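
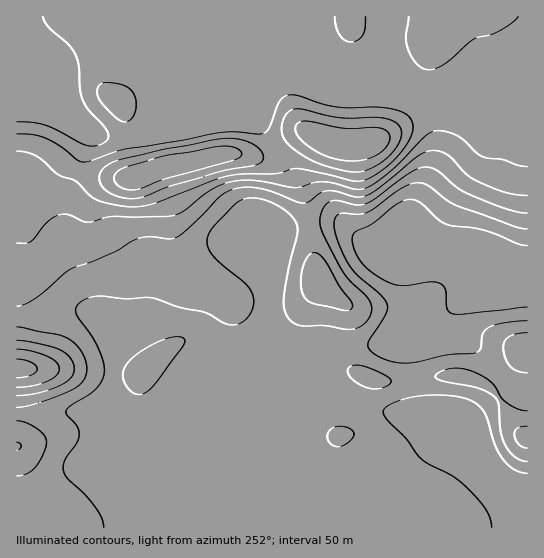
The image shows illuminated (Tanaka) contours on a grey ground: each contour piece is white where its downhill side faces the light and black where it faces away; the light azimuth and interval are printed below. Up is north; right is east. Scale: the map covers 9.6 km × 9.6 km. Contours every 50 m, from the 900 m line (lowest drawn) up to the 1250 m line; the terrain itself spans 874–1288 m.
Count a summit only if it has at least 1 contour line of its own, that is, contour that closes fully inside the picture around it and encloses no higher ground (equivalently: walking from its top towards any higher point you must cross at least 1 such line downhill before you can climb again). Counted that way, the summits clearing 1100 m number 3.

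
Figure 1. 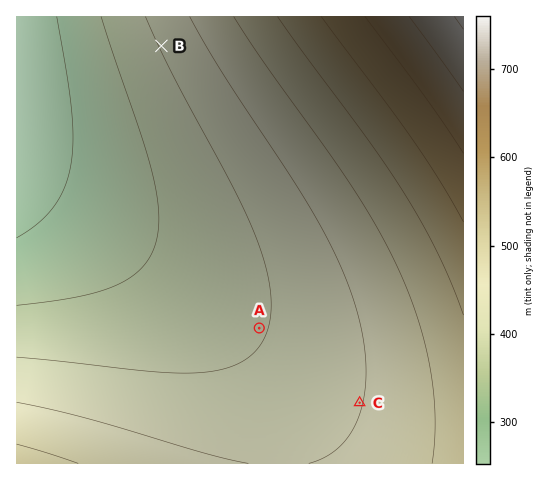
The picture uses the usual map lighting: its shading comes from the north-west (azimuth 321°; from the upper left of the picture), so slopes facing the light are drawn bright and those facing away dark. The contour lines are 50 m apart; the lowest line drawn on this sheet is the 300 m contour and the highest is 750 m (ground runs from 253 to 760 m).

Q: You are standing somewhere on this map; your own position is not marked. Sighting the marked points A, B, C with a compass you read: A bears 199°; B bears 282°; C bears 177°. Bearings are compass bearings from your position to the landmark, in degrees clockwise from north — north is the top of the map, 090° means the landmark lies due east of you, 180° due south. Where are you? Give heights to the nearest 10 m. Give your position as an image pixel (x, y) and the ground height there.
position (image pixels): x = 343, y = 84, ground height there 570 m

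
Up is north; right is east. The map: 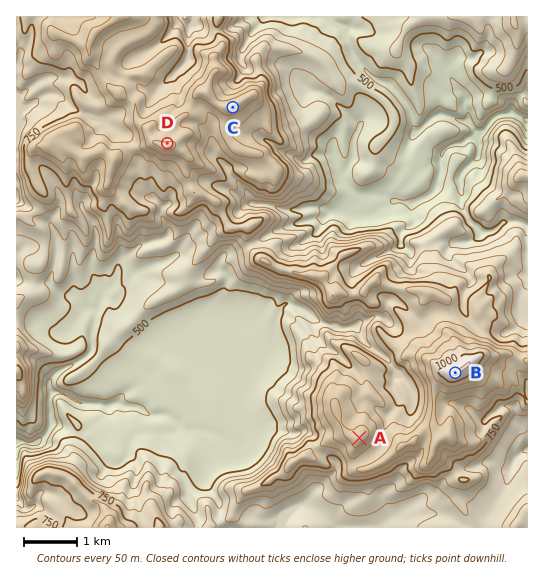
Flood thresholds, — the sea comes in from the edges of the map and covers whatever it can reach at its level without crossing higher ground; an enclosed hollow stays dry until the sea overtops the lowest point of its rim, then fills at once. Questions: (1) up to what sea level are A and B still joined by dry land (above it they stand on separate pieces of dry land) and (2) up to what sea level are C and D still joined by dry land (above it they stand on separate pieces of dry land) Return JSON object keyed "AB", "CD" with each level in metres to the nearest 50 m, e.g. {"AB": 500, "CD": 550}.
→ {"AB": 850, "CD": 900}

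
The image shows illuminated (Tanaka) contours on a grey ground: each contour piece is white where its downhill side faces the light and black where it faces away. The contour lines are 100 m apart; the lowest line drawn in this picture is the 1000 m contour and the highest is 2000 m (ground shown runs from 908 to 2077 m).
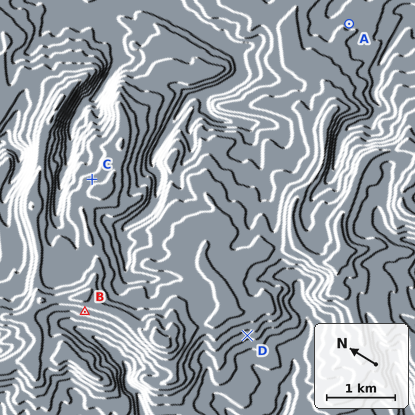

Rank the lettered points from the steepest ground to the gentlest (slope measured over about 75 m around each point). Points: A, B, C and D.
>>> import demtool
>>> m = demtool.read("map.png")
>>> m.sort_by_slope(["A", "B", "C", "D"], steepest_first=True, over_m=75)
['B', 'D', 'C', 'A']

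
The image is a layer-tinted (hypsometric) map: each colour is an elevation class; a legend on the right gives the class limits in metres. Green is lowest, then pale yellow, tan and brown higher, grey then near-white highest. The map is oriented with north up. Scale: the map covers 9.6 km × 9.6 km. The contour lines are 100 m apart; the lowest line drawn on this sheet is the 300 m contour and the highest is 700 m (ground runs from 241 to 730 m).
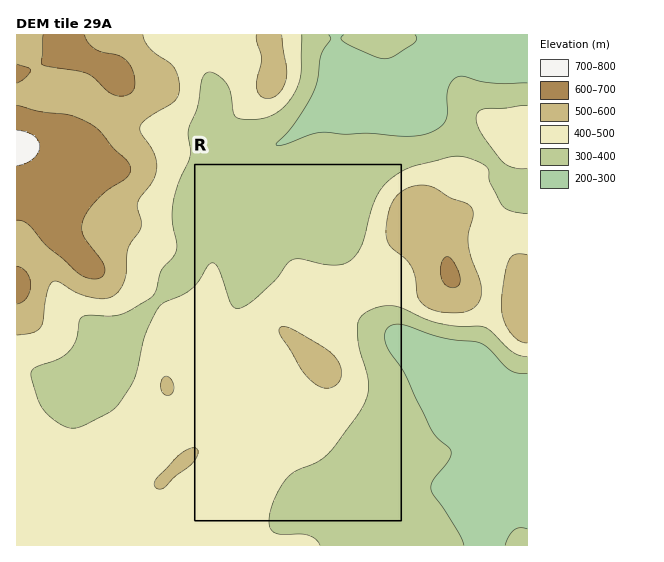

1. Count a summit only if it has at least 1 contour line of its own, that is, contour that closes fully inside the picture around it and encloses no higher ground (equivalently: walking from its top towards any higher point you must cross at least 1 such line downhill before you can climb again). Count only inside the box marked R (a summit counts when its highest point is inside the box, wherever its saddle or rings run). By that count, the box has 1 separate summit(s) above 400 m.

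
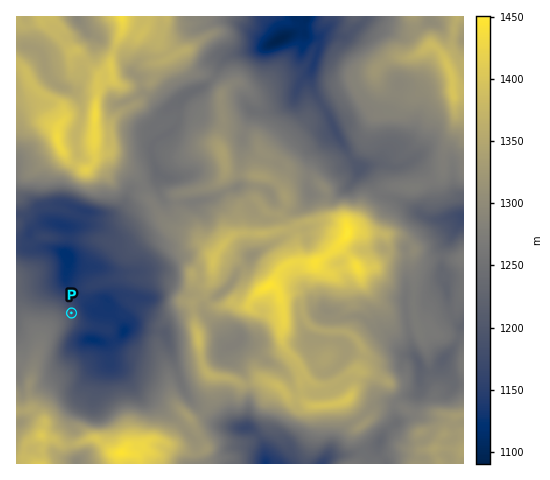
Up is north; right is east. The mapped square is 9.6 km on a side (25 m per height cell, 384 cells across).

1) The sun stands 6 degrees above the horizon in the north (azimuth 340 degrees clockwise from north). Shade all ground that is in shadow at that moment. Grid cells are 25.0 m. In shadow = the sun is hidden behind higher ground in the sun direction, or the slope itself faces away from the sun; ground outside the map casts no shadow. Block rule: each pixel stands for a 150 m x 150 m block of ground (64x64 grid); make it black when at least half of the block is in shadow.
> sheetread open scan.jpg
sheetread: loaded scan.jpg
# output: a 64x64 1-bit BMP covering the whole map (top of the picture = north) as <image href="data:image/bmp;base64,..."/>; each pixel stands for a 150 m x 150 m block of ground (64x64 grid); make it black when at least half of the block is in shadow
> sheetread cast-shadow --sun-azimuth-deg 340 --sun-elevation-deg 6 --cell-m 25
<image width="64" height="64" href="data:image/bmp;base64,Qk0+AgAAAAAAAD4AAAAoAAAAQAAAAEAAAAABAAEAAAAAAAACAAATCwAAEwsAAAIAAAAAAAAA////AAAAAAAB4Z/4P//gAAfwAxg///AADPAAAD//+AAQAAAA///4AAAAAAP///gAAAAAD///+ACAAAAP///eAAAAAA//f8IAAAAAB94D5gAAAAAPwADuAAAAAB/AAH4AAAAAHwAAMAAAAAAAAAAgAAAAAAAAAAAAAAAAAAAAAAAGAAAQAAAADAeAADABAAAOB8AAEfOAAAYD4AAD8z4AAAGAAAfxABgAAAAAB/GHOAAAAAAHwZ/4AAAAAAAxv/wAAAAAADn//gAAGAAMGP/+AAAAAA4A//4AAAAADgD4fgAAAwAPAGA+AAAPAAUABAYAAB8ABEAGAkAGHwAH8APSAA4/AAP4Af8AAf+AAPwAtgAf/4AAAAAAAD//gAAAAAAA//+AAAAAAB///4AAAAAA7///gEAAAADj//+AeAAAAGX//4AHEAAAB3//gANwAAAAB/8AAAAAAAAHHwAAAAAAAAMPAAAAAEAAAAIAAAAAAADACAAAAAAAAMAAQAAAAAAAAYHgAAAAHwEBg/AAAAAeAwAJ8AAAAAABAA38AAAAAAEAD78AAAAAAQAPn8AAAAAAAAef4AAAAAAAAA/wAAAAAAAAD+AAAAHgAACf8AAAA+AAAcP8AAAB4AAB4P8AAAAgAAPgP5AAAABAAaAfOAAAAHABgAR+AAABAAACAMAAAAEAAAIBgAAAAA=="/>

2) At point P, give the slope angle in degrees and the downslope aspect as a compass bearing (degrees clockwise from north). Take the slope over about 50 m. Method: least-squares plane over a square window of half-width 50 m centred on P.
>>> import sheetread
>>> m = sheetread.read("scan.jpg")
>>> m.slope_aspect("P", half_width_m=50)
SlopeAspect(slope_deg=12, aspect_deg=57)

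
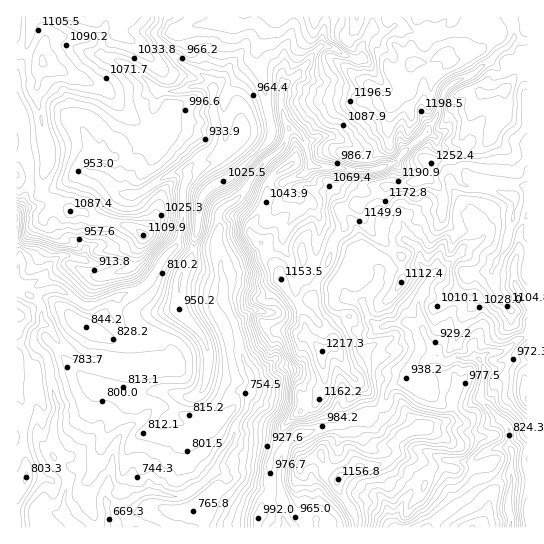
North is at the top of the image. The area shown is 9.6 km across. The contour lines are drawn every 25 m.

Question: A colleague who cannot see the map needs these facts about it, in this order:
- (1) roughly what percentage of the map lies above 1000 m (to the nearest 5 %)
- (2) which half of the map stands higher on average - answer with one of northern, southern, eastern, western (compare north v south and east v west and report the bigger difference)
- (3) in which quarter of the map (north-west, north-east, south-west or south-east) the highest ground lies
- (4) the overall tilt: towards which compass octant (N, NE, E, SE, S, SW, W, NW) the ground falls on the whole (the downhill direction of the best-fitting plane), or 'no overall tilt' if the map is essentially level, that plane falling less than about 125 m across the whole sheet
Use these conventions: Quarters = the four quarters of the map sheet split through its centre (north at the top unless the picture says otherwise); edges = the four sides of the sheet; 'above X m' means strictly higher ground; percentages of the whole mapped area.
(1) Ground above 1000 m makes up about 50 % of the sheet.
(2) The eastern half stands higher on average than the western half.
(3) The highest ground is in the north-east quarter.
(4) On the whole the ground falls towards the south-west.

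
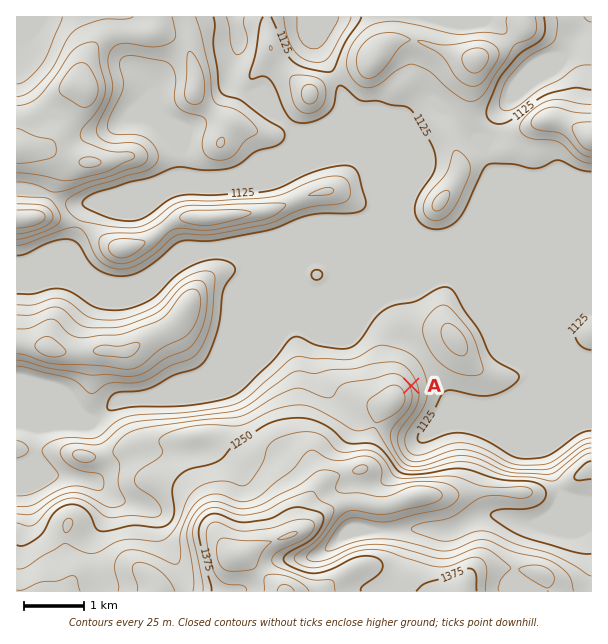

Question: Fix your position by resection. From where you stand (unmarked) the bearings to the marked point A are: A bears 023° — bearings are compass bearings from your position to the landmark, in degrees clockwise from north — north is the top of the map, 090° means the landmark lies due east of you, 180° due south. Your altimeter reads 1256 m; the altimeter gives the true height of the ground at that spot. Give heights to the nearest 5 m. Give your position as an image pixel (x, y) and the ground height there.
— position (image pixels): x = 383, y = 453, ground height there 1255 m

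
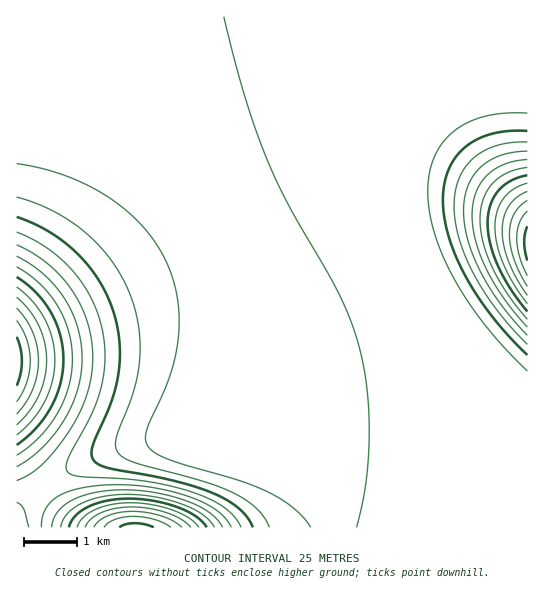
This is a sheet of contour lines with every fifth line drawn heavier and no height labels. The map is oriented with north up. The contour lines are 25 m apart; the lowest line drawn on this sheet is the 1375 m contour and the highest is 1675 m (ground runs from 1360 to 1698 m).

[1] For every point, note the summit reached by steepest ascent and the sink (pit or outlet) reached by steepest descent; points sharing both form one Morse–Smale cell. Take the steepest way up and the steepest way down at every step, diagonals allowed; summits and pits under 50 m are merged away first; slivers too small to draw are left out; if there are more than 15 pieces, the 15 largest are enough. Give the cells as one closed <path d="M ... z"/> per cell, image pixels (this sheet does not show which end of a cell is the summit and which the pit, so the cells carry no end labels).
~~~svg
<path d="M527 16l-511 1 0 62 35 14 30 15 38 25 28 24 21 22 31 43 24 51 14 60 0 58-5 27-9 20 36 7 23 11 13 9 16 16 9 13 8 19 2 15 198-1z"/><path d="M17 80l0 431 10-12 24-19 23-13 36-16 32-10 24-4 56 2 5-6 5-15 7-39-2-46-9-44-15-39-26-47-32-38-41-36-33-21-30-15z"/><path d="M211 437l-56 2-29 6-36 14-39 21-24 19-11 12 0 16 313 0-1-14-8-19-9-13-16-16-13-9-23-11-14-4z"/>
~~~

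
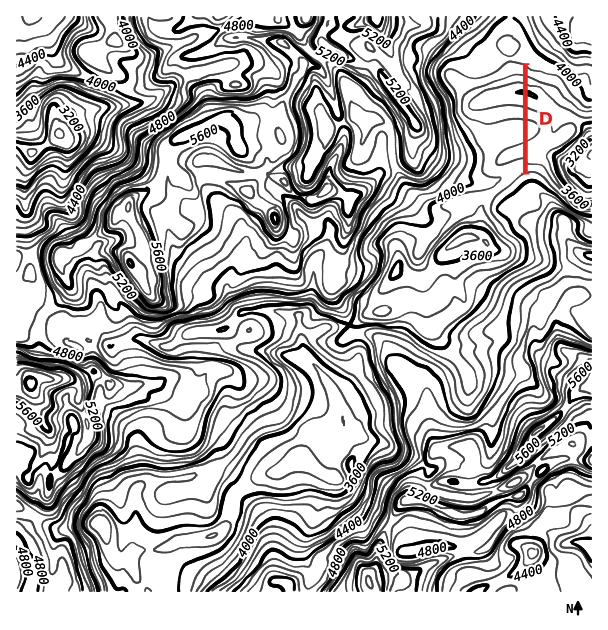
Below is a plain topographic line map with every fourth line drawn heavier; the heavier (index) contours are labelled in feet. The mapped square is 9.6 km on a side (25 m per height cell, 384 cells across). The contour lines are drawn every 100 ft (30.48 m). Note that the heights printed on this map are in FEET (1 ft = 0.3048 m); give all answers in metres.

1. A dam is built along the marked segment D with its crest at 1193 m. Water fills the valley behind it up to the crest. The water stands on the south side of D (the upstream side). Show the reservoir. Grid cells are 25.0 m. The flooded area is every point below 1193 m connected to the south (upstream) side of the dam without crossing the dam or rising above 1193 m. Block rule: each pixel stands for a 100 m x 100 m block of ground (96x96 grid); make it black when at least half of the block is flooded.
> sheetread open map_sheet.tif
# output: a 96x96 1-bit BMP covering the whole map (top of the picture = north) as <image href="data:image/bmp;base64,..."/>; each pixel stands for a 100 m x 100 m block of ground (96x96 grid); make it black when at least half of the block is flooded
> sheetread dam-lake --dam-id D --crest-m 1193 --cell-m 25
<image width="96" height="96" href="data:image/bmp;base64,Qk2+BAAAAAAAAD4AAAAoAAAAYAAAAGAAAAABAAEAAAAAAIAEAAATCwAAEwsAAAIAAAAAAAAA////AAAAAAAAAAAAAAAAAAAAAAAAAAAAAAAAAAAAAAAAAAAAAAAAAAAAAAAAAAAAAAAAAAAAAAAAAAAAAAAAAAAAAAAAAAAAAAAAAAAAAAAAAAAAAAAAAAAAAAAAAAAAAAAAAAAAAAAAAAAAAAAAAAAAAAAAAAAAAAAAAAAAAAAAAAAAAAAAAAAAAAAAAAAAAAAAAAAAAAAAAAAAAAAAAAAAAAAAAAAAAAAAAAAAAAAAAAAAAAAAAAAAAAAAAAAAAAAAAAAAAAAAAAAAAAAAAAAAAAAAAAAAAAAAAAAAAAAAAAAAAAAAAAAAAAAAAAAAAAAAAAAAAAAAAAAAAAAAAAAAAAAAAAAAAAAAAAAAAAAAAAAAAAAAAAAAAAAAAAAAAAAAAAAAAAAAAAAAAAAAAAAAAAAAAAAAAAAAAAAAAAAAAAAAAAAAAAAAAAAAAAAAAAAAAAAAAAAAAAAAAAAAAAAAAAAAAAAAAAAAAAAAAAAAAAAAAAAAAAAAAAAAAAAAAAAAAAAAAAAAAAAAAAAAAAAAAAAAAAAAAAAAAAAAAAAAAAAAAAAAAAAAAAAAAAAAAAAAAAAAAAAAAAAAAAAAAAAAAAAAAAAAAAAAAAAAAAAAAAAAAAAAAAAAAAAAAAAAAAAAAAAAAAAAAAAAAAAAAAAAAAAAAAAAAAAAAAAAAAAAAAAAAAAAAA4AAAAAAAAAAAAAAB8AAAAAAAAAAAAAAD8AAAAAAAAAAAAAf//AAAAAAAAAAAAAf//gAAAAAAAAAAAAf//wAAAAAAAAAAAAf//wAAAAAAAAAAAAP//4AAAAAAAAAAAAH//4AAAAAAAAAAAAD//8AAAAAAAAAAAAD//+AAAAAAAAAAAAB///gAAAAAAAAAAAB///4AAAAAAAAAAAB///8AAAAAAAAAAAB8//8AAAAAAAAAAAB8f/8AAAAAAAAAAAB+f/8AAAAAAAAAAAA8P/wAAAAAAAAAAAAIH/wAAAAAAAAAAAAAD/gAAAAAAAAAAAAAD/AAAAAAAAAAAAAAH+AAAAAAAAAAAAAAH+AAAAAAAAAAAAAAD/AAAAAAAAAAAAAAA/gAAAAAAAAAAAAAABwAAAAAAAAAAAAAAA4AAAAAAAAAAAAAAD8AAAAAAAAAAAAAAH+AAAAAAAAAAAAAAD+AAAAAAAAAAAAAAD+AAAAAAAAAAAAAAH+AAAAAAAAAAAAAAH+AAAAAAAAAAAAAAP+AAAAAAAAAAAAAAP+AAAAAAAAAAAAAAf+AAAAAAAAAAAAAA/+AAAAAAAAAAAAAA/+AAAAAAAAAAAAAB/+AAAAAAAAAAAAAB/+AAAAAAAAAAAAAB/+AAAAAAAAAAAAAB/+AAAAAAAAAAAAAD/+AAAAAAAAAAAAAH/+AAAAAAAAAAAAAHh+AAAAAAAAAAAAACA+AAAAAAAAAAAAAAAcAAAAAAAAAAAAAAAcAAAAAAAAAAAAAAA8AAAAAAAAAAAAAAA8AAAAAAAAAAAAAAA4AAAAAAAAAAAAAAAAAAAAAAAAAAAAAAAAAAAAAAAAAAAAAAAAAA="/>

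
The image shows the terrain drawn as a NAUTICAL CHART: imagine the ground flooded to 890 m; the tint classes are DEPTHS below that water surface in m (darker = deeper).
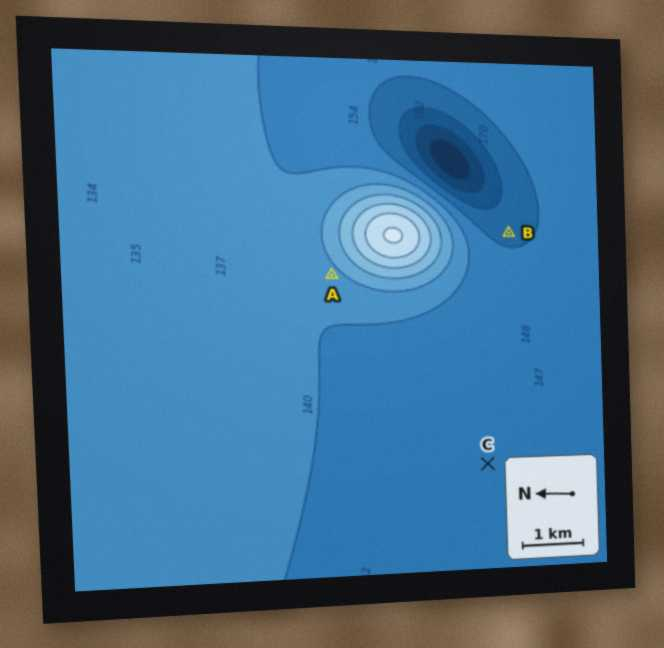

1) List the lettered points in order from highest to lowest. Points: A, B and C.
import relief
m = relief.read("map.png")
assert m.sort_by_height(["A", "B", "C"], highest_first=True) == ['A', 'C', 'B']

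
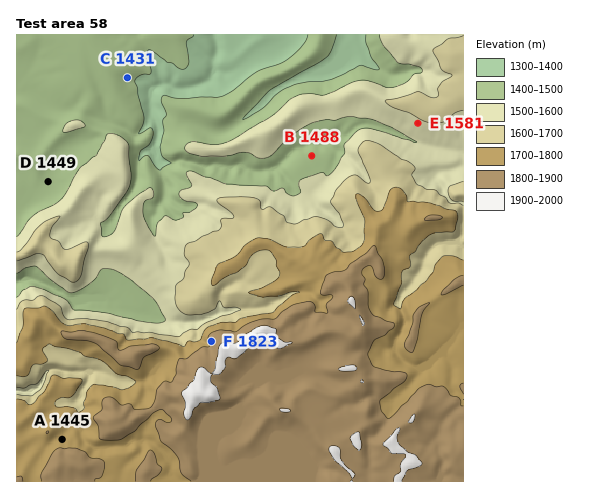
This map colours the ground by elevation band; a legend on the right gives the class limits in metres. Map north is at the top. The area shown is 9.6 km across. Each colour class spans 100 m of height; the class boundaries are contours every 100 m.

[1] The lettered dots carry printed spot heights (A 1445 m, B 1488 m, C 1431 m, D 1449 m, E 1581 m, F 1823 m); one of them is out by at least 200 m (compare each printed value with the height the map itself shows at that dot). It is A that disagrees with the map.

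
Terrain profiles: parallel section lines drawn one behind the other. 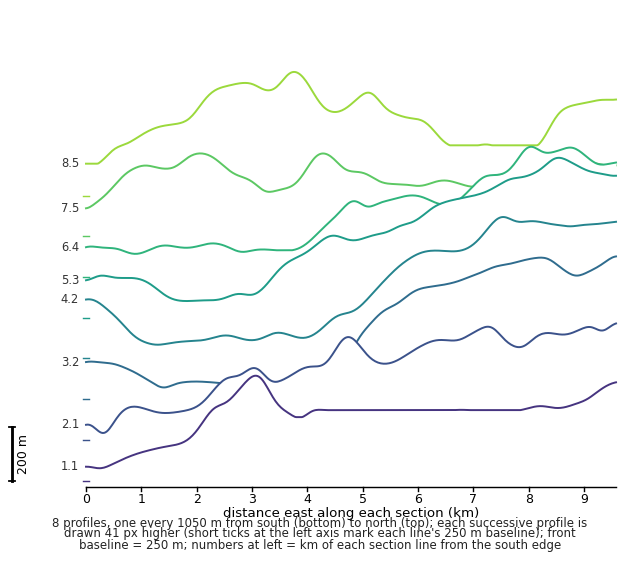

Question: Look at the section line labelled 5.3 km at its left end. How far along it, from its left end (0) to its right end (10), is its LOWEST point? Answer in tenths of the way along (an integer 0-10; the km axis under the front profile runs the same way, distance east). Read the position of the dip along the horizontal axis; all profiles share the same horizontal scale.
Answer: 2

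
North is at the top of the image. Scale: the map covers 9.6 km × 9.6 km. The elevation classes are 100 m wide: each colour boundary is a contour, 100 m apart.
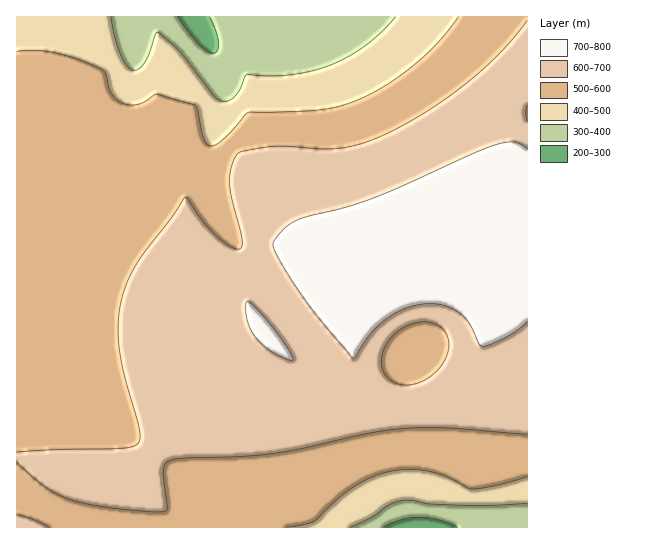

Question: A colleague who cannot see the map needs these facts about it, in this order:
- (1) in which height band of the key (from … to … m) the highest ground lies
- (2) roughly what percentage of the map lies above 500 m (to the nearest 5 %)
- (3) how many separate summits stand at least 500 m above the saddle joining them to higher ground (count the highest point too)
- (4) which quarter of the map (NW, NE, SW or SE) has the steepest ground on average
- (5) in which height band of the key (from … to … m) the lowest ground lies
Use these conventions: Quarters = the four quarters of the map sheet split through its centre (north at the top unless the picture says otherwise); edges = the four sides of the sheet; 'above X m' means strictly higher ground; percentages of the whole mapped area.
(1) The highest ground lies in the 700–800 m band.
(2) Ground above 500 m makes up about 85 % of the sheet.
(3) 1 summit rises at least 500 m above its surroundings.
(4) The south-east quarter is the steepest part of the map.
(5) The lowest point is somewhere between 200 and 300 m.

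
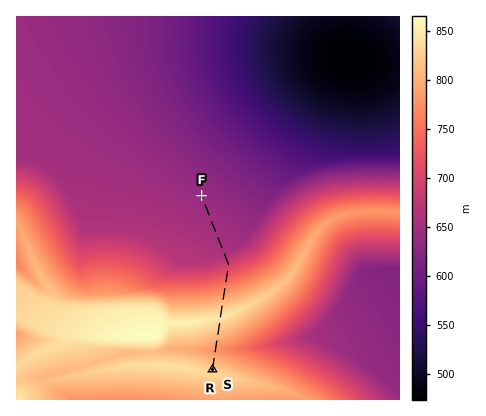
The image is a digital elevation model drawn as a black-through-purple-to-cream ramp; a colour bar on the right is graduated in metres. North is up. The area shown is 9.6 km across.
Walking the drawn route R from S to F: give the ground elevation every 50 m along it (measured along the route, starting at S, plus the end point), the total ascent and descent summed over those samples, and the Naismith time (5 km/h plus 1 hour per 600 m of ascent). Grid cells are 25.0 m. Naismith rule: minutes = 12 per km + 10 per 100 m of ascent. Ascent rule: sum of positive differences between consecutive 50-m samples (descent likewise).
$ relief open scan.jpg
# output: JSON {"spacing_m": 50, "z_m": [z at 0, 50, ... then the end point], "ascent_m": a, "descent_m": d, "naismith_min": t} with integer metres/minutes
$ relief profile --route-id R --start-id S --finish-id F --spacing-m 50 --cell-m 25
{"spacing_m": 50, "z_m": [827, 822, 817, 811, 806, 801, 795, 790, 785, 780, 778, 781, 785, 789, 793, 798, 802, 806, 811, 815, 819, 824, 828, 832, 836, 841, 844, 845, 841, 835, 829, 823, 817, 811, 805, 799, 793, 787, 781, 775, 769, 763, 757, 751, 746, 740, 734, 728, 722, 717, 711, 705, 700, 694, 688, 681, 675, 669, 663, 659, 658, 657, 657, 656, 655, 655, 654, 654, 653, 652, 652, 651, 651, 650, 650, 649, 648, 648, 647, 647, 646, 646, 645, 644, 644, 643, 643, 642, 641, 641, 640, 640], "ascent_m": 67, "descent_m": 254, "naismith_min": 61}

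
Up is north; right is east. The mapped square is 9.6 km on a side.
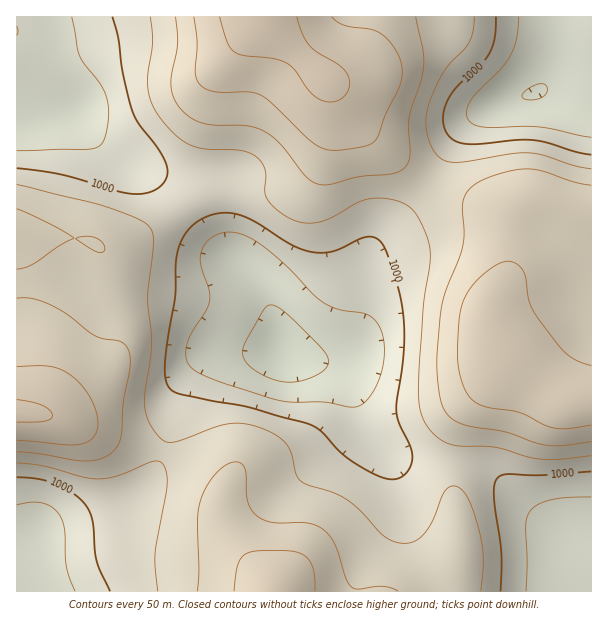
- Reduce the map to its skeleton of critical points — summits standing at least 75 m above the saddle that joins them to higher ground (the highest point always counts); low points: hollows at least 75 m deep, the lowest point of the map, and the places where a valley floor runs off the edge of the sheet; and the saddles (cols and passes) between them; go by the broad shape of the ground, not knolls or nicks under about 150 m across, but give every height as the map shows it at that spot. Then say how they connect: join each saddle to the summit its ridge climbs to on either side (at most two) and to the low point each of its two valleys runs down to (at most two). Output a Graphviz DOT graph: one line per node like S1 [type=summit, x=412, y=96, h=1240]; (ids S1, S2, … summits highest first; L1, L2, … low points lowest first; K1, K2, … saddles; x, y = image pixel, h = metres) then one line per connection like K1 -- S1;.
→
graph terrain {
  S1 [type=summit, x=261, y=18, h=1226];
  S2 [type=summit, x=18, y=411, h=1207];
  S3 [type=summit, x=273, y=591, h=1197];
  S4 [type=summit, x=504, y=350, h=1186];
  L1 [type=low, x=281, y=351, h=873];
  L2 [type=low, x=534, y=93, h=898];
  L3 [type=low, x=30, y=116, h=914];
  L4 [type=low, x=20, y=590, h=927];
  L5 [type=low, x=581, y=537, h=929];
  K1 [type=saddle, x=303, y=57, h=1205];
  K2 [type=saddle, x=431, y=182, h=1073];
  K3 [type=saddle, x=164, y=452, h=1052];
  K4 [type=saddle, x=453, y=462, h=1037];
  K5 [type=saddle, x=186, y=203, h=1023];
  K1 -- S1;
  K1 -- L2;
  K1 -- L3;
  K2 -- S1;
  K2 -- S4;
  K2 -- L1;
  K2 -- L2;
  K3 -- S2;
  K3 -- S3;
  K3 -- L1;
  K3 -- L4;
  K4 -- S3;
  K4 -- S4;
  K4 -- L1;
  K4 -- L5;
  K5 -- S1;
  K5 -- S2;
  K5 -- L1;
  K5 -- L3;
}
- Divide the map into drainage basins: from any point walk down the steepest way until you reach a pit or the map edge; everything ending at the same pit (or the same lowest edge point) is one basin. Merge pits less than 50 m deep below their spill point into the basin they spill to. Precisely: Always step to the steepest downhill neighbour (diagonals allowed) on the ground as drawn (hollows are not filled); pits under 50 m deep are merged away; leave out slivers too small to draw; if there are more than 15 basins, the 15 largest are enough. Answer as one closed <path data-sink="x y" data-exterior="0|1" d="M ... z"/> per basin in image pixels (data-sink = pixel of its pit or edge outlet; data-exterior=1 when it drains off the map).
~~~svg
<path data-sink="281 351" data-exterior="0" d="M329 82l1 28-6 37-11 20-13 13-10 6-11 2-63-1-9 3-22 14-39 28-36 16-8 0-9-6-16-4-32-2-24-6-5 1 0 180 38 5 72 26 41 10 45 26 11 13 0 22 11 27 38 52 177 0 8-28 0-52-5-23 0-31 4-18 12-30 26-35 10-15 1-9 61 46 26 1 0-183-20-3-32-10-12 0-15 9-6 0-37-11-41-18-48-36-20-20-17-25z"/><path data-sink="30 117" data-exterior="0" d="M261 16l-244 0-1 214 29 6 32 2 16 4 9 6 8 0 36-16 39-28 22-14 9-3 63 1 21-8 13-13 12-24 5-33 0-24-4-6-47-43z"/><path data-sink="534 93" data-exterior="0" d="M591 16l-223 0-4 26-8 17-15 15-13 7 16 20 17 25 29 28 39 28 41 18 37 11 6 0 15-9 12 0 32 10 19 2z"/><path data-sink="17 591" data-exterior="1" d="M30 412l-14 1 1 179 254-1-37-51-11-27 0-22-11-13-45-26-41-10-72-26z"/><path data-sink="582 537" data-exterior="0" d="M506 350l-2 10-10 15-26 35-12 30-4 18 0 31 5 23 0 52-7 27 141 1 1-193-26-2-51-37z"/>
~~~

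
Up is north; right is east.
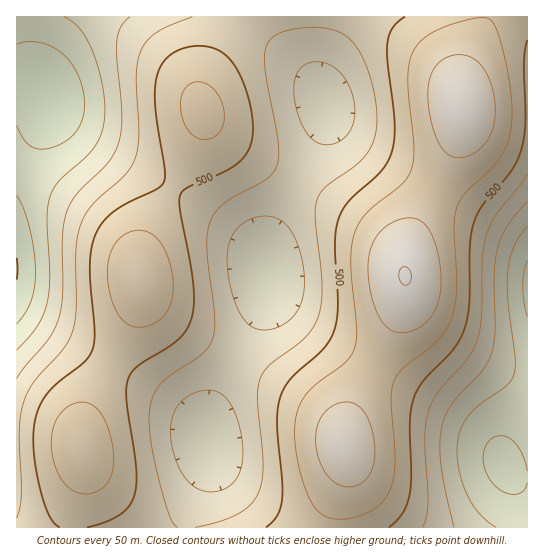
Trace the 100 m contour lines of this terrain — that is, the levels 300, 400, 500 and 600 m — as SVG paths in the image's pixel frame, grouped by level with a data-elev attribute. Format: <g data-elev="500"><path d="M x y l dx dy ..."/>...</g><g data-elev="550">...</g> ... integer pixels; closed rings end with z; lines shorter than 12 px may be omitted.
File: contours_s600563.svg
<g data-elev="300"><path d="M527 483l-4 8-8 3-10-2-10-6-7-9-4-12 0-12 3-10 6-5 5-2 7 0 6 3 11 14 5 18"/><path d="M527 317l-3-16-1-15 1-13 3-12"/><path d="M17 195l7 14 6 21 4 23 2 20-2 14-3 14-6 12-8 11"/><path d="M17 44l10-2 14 1 12 4 10 7 9 11 7 12 4 14 2 14-3 14-6 12-10 10-13 6-12 2-10-2-8-8-6-14"/></g><g data-elev="400"><path d="M454 527l-13-61-1-21 2-19 4-12 6-11 29-30 9-16 5-23-1-59 3-25 9-23 21-26"/><path d="M206 491l-13-5-12-15-8-20-2-21 2-16 8-12 13-9 15-3 6 1 7 3 10 13 8 23 3 24-3 17-7 12-12 7z"/><path d="M263 330l-6-1-7-4-5-5-6-9-9-26-3-27 3-17 8-13 12-9 16-3 8 1 7 3 6 6 6 8 8 23 3 26-3 19-8 15-14 10z"/><path d="M325 145l-11-4-8-9-7-15-4-18-1-14 3-11 6-8 10-4 13 1 13 9 10 14 5 17 0 16-5 14-11 9z"/><path d="M130 17l-9 10-4 15 0 17 5 55-1 16-3 13-9 19-30 29-10 16-4 11-2 13 0 62-4 25-10 20-24 29-8 12"/></g><g data-elev="500"><path d="M87 527l19-5 15-8 9-9 5-11 1-12 0-16-10-69 1-12 3-10 9-10 28-17 11-9 8-9 6-12 2-15-1-17-13-76-1-9 2-7 7-7 33-14 14-8 11-11 5-12 2-13-1-15-4-17-6-18-7-12-6-9-9-7-10-4-15-1-16 4-12 7-8 12-3 14-1 18 2 22 8 44-1 14-2 4-5 4-28 13-14 8-10 9-7 10-5 14-3 19 0 21 5 47-2 19-3 6-6 7-25 19-10 10-7 11-5 12-3 13-1 15 5 36 10 35 5 9 7 5"/><path d="M389 527l13-13 7-19 2-21-1-53 4-24 11-18 30-32 6-10 5-12 3-24 1-59 5-21 9-18 28-33 10-21 3-24-1-62 3-23"/><path d="M405 17l-7 5-6 7-5 16 1 18 7 59-1 16-2 12-3 10-6 9-34 32-7 9-4 9-3 23 3 59-2 24-4 10-6 11-35 32-6 8-4 10-3 13-1 14 5 58 0 18-5 16-11 12"/></g><g data-elev="600"><path d="M342 486l12 0 11-5 7-11 3-15-2-20-6-18-9-11-11-4-12 2-9 7-7 11-3 13 1 18 6 16 8 11z"/><path d="M399 333l15-3 13-9 9-12 4-18 0-25-6-26-9-16-6-4-6-2-8 0-8 2-15 10-9 13-5 16 1 26 7 26 10 15 7 5z"/><path d="M452 157l7 1 7-1 15-9 10-14 4-17-1-22-7-21-11-13-6-4-8-2-13 2-11 6-7 11-3 13 1 22 5 24 8 16z"/></g>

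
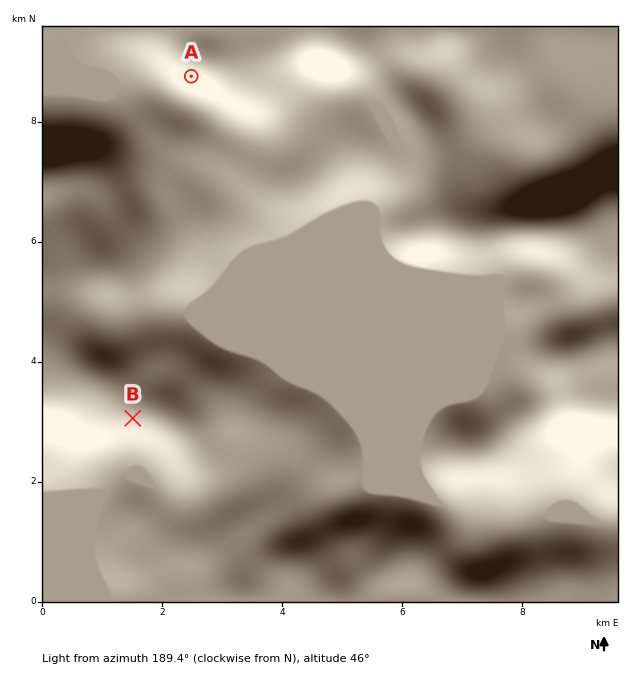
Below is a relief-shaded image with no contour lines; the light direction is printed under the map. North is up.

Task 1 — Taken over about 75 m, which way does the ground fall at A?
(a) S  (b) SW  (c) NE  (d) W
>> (b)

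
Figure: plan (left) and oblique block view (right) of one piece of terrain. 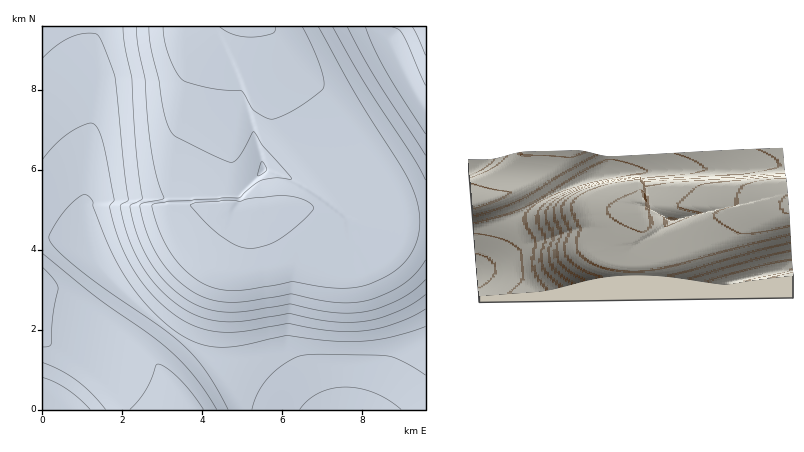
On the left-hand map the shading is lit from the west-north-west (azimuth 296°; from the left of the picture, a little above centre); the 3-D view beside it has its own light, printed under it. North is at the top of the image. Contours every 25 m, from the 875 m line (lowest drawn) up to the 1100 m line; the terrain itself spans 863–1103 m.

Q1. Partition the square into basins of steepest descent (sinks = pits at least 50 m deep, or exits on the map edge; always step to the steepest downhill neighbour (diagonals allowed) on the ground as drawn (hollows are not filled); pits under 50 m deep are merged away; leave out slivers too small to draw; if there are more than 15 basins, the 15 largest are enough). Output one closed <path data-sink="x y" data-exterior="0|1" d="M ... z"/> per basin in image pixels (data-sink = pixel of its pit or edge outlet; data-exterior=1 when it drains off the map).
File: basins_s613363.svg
<path data-sink="348 410" data-exterior="1" d="M258 26l-216 0 0 314 44 28 48 42 292 0 0-188-56-5-8 2-8 6-6 0-23-11 7-1 7-9-46-64-11-22-16-48z"/><path data-sink="426 110" data-exterior="1" d="M426 26l-168 0 8 44 16 48 11 22 46 64-7 9-7 1 19 10 10 1 6-5 10-3 36 5 20 0z"/><path data-sink="70 410" data-exterior="1" d="M44 340l-2 70 91 0-47-42z"/>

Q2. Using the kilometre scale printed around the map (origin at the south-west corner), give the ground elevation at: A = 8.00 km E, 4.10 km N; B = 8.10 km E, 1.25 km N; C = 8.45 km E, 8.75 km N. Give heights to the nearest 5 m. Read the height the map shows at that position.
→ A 1065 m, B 895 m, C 975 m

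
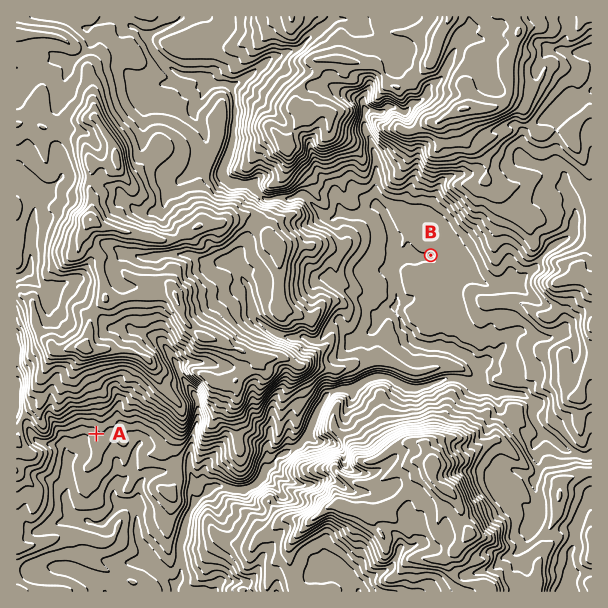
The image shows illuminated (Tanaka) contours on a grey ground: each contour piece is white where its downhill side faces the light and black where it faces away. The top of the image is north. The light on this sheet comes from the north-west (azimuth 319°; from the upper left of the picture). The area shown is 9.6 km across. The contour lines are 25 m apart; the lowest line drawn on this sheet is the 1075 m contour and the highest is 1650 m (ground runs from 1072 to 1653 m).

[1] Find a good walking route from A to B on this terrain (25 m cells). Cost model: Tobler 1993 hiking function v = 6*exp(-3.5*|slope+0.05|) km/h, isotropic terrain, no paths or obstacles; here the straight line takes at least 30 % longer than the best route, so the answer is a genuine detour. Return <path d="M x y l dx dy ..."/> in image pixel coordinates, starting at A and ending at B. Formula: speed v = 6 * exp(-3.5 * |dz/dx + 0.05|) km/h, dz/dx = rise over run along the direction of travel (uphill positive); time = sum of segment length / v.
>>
<path d="M96 434l8 0 6-3 9 0 6-3 1 0 3 1 11 0 33 17 7 0 3-2 5-4 3-6 1-2 3 2 5 9 3 1 1 0 18-9 2-1 3-2 9 0 12-6 4-9 3-1 2 0 3-2 1-1 8-15 4-5 6-3 6 3 3 0 24-12 6-6 12-6 3-3 6-3 24-24 3-6 8-7 4-9 18-18 9-18 26-26"/>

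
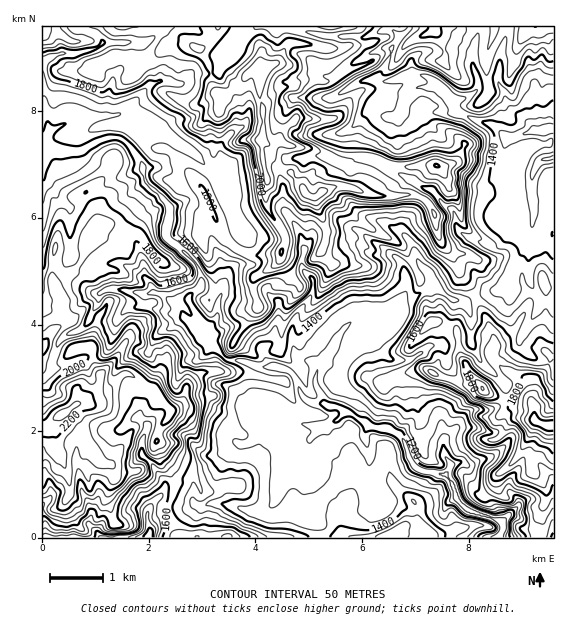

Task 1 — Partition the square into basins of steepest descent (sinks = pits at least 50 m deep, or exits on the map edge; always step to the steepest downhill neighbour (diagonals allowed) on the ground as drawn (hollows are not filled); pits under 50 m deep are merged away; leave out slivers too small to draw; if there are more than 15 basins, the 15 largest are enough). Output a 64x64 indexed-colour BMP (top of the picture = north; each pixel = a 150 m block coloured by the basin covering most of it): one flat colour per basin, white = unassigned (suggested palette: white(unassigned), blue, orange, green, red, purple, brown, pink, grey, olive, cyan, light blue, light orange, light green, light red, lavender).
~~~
<image width="64" height="64" href="data:image/bmp;base64,Qk12CAAAAAAAAHYAAAAoAAAAQAAAAEAAAAABAAQAAAAAAAAIAAATCwAAEwsAABAAAAAAAAAA////ALR3HwAOf/8ALKAsACgn1gC9Z5QAS1aMAMJ34wB/f38AIr28AM++FwDox64AeLv/AIrfmACWmP8A1bDFABERFEREREREQRERERERERERERERERERERERERERERFVEREUREREREQREREREREREREREREREREREREREREREVUREURERERERBERERERERERERERERERERERERERERERVREUREREREREERERERERERERERERERERERERERERERFVERREREREREQRERERERERERERERERERERERERERERERURFERERERERBERERERERERERERERERERERERERERERFREUREREREREEREREREREREREREREREREREREREREREVERREREREREQREREREREREREREREREREREREREREREVURFEREQRFERBEREREREREREREREREREREREREREREVVREUREERERRBERERERERERERERERERERERERERERERVVEUREQREREUERERERERERERERERERERERERERERERFVURREQRERERERERERERERERERERERERERERERERERERVRFEQREREREREREREREREREREREREREREREREREREREVFERBERERERERERERERERERERERERERERERERERERERUUREEREREREREREREREREREREREREREREREREREREREREREREREREREREREREREREREREREREREREREREREREREREREREREREREREREREREREREREREREREREREREREREREREREREREREREREREREREREREREREREREREREREREREREREREREREREREREREREREREREREREREREREREREREREREREREREREREREREREREREREREREREREREREREhERERERERERERERERERERERERERERERERERERERERIiERERERERERERERERERERERERERERERERERERERESIiIhERERERERERERERERERERERERERERERERERERESIiIiIRERERERERERERERERERERERERERERERERERERIiIiIhERERERERERERERERERERERERERERERERERERESIiIiERERERERERERERERERERERERERERERERERERESIiIiIRERERERERERERERERERERERERERERERERERERIiIiIhEREREREREREREREREREREREREREREREREREREiIiIiEREREREREREREREREREREREREREREREREREREiIiIiIREREREREREREREREREREREREREREREREREREiIiIiIhERERERERERERERERERERERERERERERERERESIiIiIiERERERERERERERERERERERERERERERERERERIiIiIiIRERERERERERERERERERERERERERERERERERIiIiIiIhERERERERERERERERERERERERERERERERERIiIiIiIiEREREREREREREREREREREREREREREREREREiIiIiIiIREREREREREREREREREREREREREREREREREiIiIiIiIhEREREREREREREREREREREREREREREREREiIiIiIiIiERERERERERERERERERERERERERERERERESIiIiIiIiIRERERERERERERERERERERERERERERERESIiIiIiIiIhERERERERERERERERERERERERERERERERIiIiIiIiIiEREREREREREREREREREREREREREREREREiIiIiIiIiIRERERERERERERERERERERERERERERERESIiIiIiIiIhERERERERERERERERERERERERERERERERIiIiIiIiIiERERERERERERERERERERERIiERERERERESMzMzMyIiIRERERERERERERERERERERIiIiIiEREREREzMzMzIiIhERERERERERERERERERERIiIiIiIREREREzMzMzMiIiERERERERERERERERERESIiIiIiIiERIhEiMzMzMyIiIRERERERERERERERERESIiIiIiIiIiIiIiIjMzMzIiIhERERERERERERERERERIiIiIiIiIiIiIiIiIzMzMyIiERERERERERERERERERESIiIiIiIiIiIiIiIjMzMzMzMREREREREREREREREREREiIiIiIiIiIiIiIjMzMzMzMxERERERERERERERERERERIiIiIiIiIiIiIiMzMzMzMzERERERERERERERERERERERERIiIiIiIiIiIjMzMzMzMRERERERERERERERERERERERERIiIiIiIiIiMzMzMzMxEREREREREREREREREREREREREiIiIiIiIiIiMzMzMzERERERERERERERERERERERERERIiIiIiIiIiIjMzMzMREREREREREREREREREREREREREREiIiIiIiIiMzMzMxERERERERERERERERERERERERERESIiIiIiIiIzMzMzEREREREREREREREREREREREREREREiIiIiIiIjMzMzMRERERERERERERERERERERERERERERIiIiIiIiMzMzMxERERERERERERERERERERERERERERESIiIiIiIzMzMzERERERERERERERERERERERERERERERIiIiIiIjMzMzMRERERERERERERERERERERERERERERERIiIiIiMzMzMxERERERERERERERERERERERERERERERERIiIiIjMzMz"/>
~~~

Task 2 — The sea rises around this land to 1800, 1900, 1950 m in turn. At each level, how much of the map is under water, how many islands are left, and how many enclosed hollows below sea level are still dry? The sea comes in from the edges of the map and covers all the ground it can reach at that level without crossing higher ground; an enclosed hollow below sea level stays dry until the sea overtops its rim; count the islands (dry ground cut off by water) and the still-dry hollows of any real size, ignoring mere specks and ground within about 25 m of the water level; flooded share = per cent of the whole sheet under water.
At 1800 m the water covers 70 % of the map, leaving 1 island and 0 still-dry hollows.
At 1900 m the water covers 81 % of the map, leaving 1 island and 0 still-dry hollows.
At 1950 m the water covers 86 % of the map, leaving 1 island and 0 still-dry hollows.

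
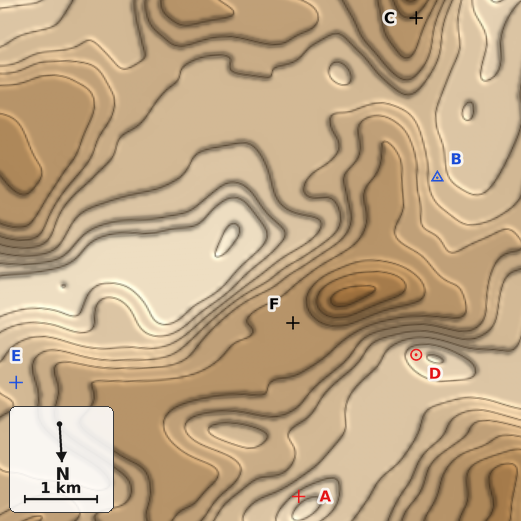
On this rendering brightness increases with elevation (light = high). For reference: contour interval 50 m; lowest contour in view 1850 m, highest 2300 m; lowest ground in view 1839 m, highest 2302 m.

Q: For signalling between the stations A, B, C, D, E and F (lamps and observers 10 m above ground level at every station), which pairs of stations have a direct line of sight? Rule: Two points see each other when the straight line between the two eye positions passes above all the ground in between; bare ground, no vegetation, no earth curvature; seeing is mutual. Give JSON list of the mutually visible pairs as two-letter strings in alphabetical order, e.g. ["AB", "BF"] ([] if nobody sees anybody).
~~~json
["AB", "AD", "AE", "AF", "BD", "BF", "DE", "DF"]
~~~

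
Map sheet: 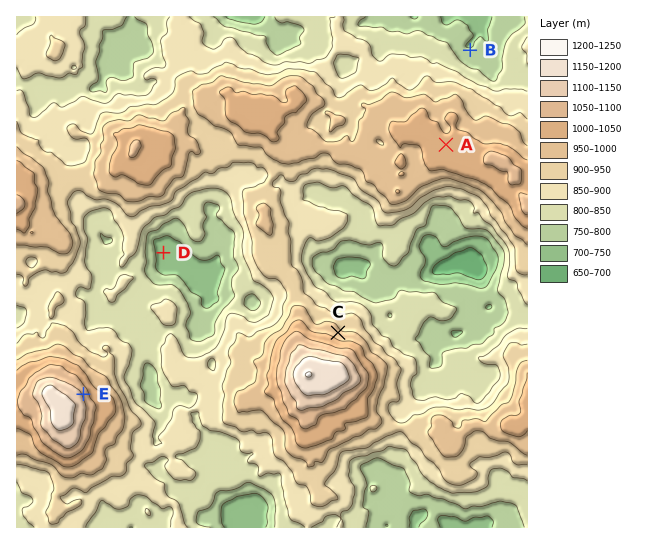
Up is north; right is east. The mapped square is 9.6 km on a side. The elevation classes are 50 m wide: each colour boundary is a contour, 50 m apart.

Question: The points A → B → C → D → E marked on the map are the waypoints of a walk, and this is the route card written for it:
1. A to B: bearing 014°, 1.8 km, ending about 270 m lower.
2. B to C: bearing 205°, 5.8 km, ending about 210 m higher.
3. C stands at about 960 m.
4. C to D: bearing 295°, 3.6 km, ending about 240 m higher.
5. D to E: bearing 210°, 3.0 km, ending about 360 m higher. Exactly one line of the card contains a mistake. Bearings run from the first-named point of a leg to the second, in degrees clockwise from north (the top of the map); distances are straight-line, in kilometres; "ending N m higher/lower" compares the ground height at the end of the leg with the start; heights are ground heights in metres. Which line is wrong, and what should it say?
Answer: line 4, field sense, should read lower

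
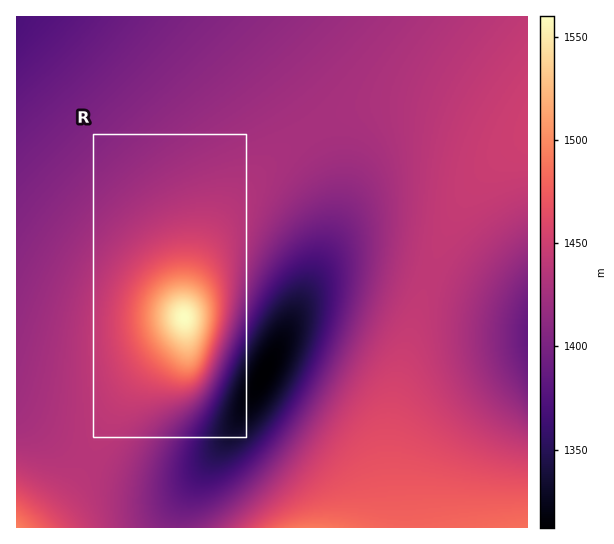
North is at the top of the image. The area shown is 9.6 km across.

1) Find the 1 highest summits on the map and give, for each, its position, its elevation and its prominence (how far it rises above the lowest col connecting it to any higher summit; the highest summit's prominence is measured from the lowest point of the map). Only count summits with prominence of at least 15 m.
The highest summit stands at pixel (185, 318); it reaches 1560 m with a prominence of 248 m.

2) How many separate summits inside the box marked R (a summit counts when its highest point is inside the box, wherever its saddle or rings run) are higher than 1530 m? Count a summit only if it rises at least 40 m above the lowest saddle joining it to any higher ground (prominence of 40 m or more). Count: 1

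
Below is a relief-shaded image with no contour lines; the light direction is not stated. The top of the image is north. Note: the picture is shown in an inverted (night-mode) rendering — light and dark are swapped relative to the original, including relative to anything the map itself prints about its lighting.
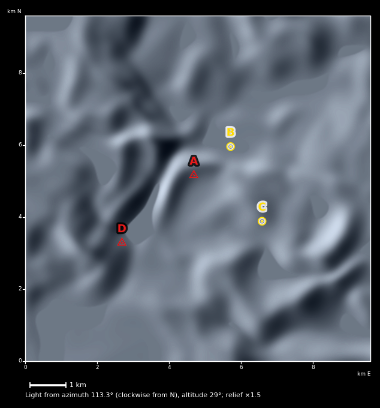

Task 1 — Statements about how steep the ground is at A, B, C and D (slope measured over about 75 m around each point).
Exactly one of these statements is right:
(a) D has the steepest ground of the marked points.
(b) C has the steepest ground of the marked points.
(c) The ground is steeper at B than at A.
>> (a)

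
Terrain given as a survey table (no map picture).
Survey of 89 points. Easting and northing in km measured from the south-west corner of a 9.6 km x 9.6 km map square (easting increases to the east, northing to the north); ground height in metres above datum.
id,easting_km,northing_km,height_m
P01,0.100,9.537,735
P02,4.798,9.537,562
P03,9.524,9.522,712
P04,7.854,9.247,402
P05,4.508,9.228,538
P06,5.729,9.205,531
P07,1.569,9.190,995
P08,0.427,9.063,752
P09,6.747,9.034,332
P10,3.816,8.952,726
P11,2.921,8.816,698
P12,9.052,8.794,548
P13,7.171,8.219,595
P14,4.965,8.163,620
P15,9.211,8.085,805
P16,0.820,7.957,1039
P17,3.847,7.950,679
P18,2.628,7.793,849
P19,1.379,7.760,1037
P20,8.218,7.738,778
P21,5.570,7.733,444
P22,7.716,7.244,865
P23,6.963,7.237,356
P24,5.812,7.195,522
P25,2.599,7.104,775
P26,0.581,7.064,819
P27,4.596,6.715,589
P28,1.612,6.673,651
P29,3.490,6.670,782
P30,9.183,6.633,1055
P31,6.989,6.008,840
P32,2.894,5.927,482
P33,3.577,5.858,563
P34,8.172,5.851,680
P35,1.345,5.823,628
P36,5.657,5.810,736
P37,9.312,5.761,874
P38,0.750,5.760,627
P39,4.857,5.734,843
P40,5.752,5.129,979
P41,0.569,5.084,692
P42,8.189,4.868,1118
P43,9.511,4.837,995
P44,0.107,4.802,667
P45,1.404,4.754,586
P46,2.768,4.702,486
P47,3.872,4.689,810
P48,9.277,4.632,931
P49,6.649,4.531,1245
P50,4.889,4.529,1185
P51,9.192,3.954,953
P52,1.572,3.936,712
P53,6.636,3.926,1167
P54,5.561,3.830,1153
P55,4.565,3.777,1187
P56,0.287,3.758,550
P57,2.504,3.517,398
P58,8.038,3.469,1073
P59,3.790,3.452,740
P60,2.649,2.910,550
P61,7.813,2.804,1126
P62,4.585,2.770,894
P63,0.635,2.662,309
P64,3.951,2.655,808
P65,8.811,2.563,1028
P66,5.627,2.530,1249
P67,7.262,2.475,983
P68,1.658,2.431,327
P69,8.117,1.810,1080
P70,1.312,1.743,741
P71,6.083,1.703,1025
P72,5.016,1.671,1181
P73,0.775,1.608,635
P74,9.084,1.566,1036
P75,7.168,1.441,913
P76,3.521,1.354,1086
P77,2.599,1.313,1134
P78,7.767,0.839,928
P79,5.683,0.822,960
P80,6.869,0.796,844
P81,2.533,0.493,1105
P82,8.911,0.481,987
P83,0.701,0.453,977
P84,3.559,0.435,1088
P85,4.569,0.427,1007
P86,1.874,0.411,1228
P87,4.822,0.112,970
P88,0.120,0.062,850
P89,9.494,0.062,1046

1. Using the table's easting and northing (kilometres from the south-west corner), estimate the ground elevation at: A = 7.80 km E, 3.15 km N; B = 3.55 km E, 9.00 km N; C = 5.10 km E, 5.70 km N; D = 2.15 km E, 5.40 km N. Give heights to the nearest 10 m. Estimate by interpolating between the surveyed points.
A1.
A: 1110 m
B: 680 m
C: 860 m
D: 510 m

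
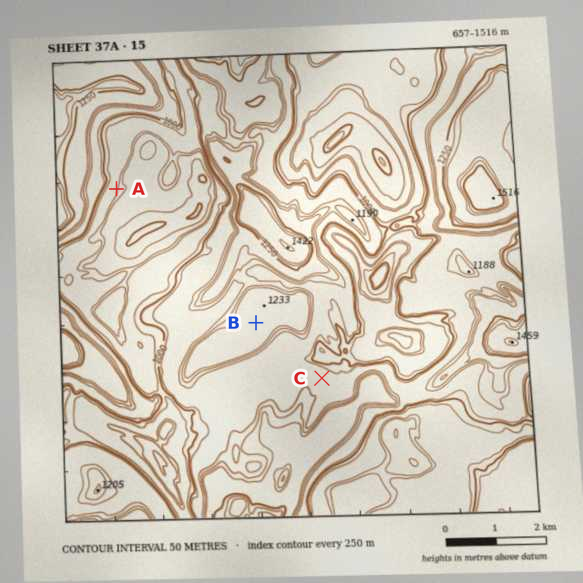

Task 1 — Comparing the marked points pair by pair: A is below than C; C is below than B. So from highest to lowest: B C A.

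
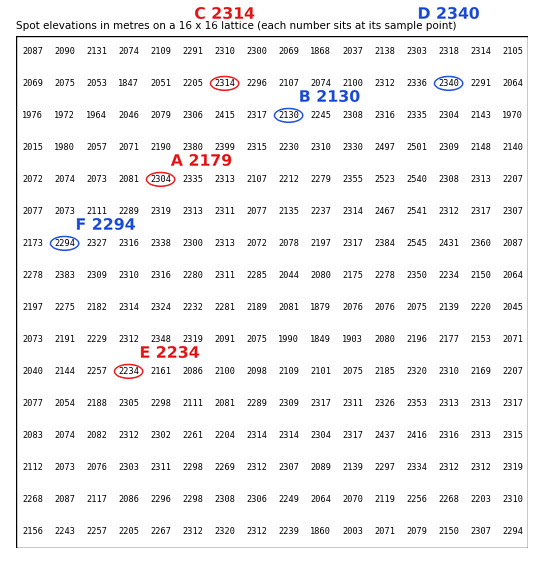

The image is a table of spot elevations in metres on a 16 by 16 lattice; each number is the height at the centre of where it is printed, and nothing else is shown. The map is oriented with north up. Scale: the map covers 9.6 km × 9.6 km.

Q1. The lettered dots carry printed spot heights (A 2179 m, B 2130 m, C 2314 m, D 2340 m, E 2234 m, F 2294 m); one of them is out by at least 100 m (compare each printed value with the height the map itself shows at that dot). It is A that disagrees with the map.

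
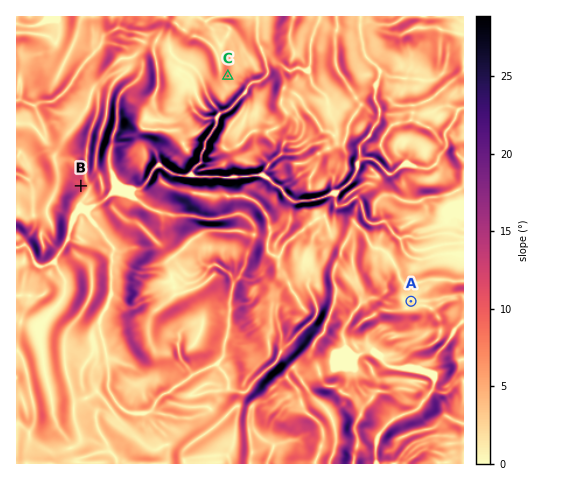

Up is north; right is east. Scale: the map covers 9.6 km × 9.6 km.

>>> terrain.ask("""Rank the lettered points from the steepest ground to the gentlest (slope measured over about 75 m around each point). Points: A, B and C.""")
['B', 'C', 'A']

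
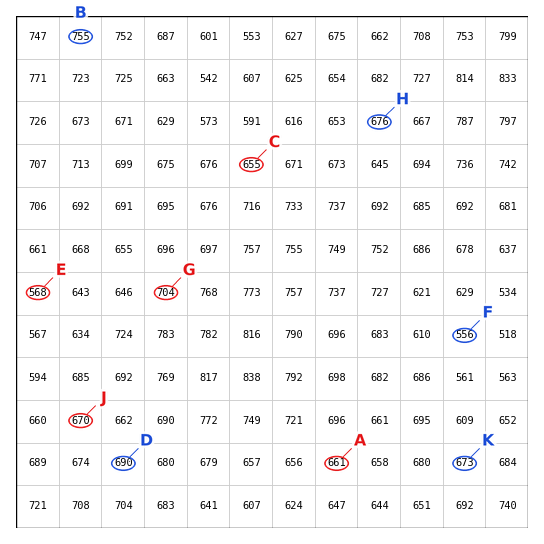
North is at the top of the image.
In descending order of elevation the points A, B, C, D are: B D A C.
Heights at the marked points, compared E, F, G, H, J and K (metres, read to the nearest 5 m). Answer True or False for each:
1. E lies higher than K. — False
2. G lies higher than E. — True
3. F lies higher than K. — False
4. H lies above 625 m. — True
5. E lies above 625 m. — False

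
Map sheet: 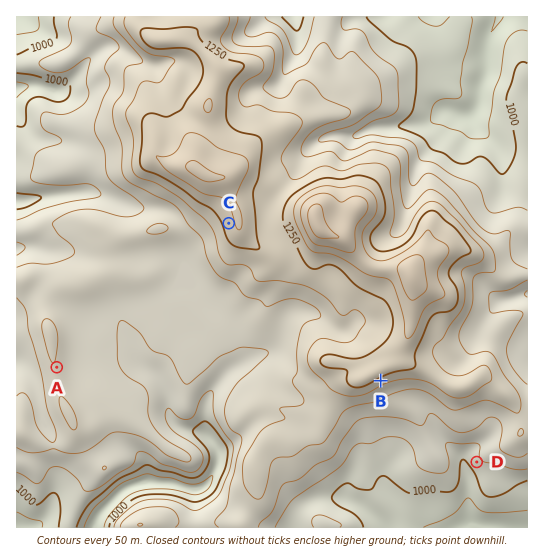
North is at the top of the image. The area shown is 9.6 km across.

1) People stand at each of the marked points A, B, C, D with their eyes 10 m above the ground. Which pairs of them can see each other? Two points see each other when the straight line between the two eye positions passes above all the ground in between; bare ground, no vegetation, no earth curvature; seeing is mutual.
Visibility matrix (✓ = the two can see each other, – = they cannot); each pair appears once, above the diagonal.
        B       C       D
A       –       ✓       –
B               –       ✓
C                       –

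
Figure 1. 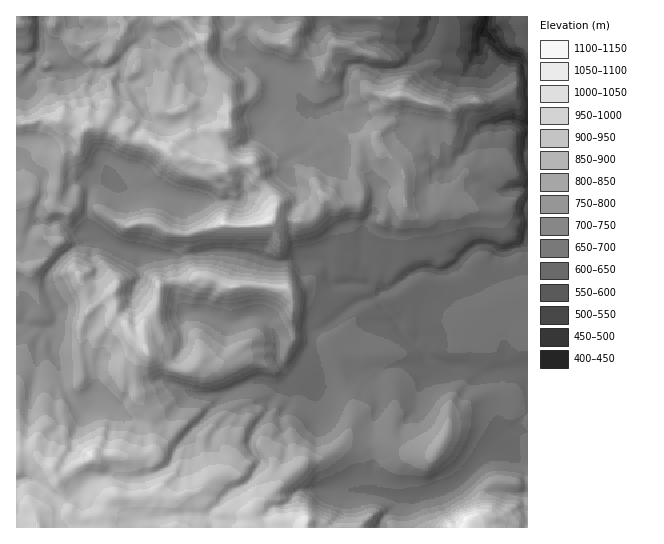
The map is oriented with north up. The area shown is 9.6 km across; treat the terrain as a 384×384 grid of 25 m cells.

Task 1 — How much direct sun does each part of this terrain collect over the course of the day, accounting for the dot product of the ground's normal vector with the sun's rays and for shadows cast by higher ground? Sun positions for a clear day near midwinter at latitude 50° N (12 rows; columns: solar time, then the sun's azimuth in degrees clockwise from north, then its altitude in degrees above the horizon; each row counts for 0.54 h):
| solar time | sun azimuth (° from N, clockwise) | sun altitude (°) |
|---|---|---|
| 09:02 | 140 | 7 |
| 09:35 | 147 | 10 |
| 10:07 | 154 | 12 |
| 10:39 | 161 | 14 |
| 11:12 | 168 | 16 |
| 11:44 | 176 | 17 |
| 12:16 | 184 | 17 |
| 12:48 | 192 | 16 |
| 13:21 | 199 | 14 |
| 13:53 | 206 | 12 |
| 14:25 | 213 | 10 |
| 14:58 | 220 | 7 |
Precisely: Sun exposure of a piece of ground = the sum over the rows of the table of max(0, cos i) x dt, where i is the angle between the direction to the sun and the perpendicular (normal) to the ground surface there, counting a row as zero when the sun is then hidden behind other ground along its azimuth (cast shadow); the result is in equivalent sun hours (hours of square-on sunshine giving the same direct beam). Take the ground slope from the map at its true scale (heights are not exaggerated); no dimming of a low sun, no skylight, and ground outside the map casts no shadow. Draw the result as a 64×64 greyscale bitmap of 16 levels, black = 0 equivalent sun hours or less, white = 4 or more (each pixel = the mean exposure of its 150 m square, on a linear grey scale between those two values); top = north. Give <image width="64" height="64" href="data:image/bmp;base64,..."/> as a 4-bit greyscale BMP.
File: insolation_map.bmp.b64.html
<image width="64" height="64" href="data:image/bmp;base64,Qk12CAAAAAAAAHYAAAAoAAAAQAAAAEAAAAABAAQAAAAAAAAIAAATCwAAEwsAABAAAAAAAAAAAAAAABEREQAiIiIAMzMzAERERABVVVUAZmZmAHd3dwCIiIgAmZmZAKqqqgC7u7sAzMzMAN3d3QDu7u4A////AFVUVnd2ZlVUMyIjMjMzNERVRFUxARWXMAASEQFFVVZTVURVdUVmZmZmVUM0RVVmQhEQAAAAAEcAAAAAAAI0MyJVM0QyI0V4iIiJiIhhIyNUEAAAAAAAARAAAAAAAAAAIjIiNTI0Roh3d3Z3dmQRIjZhAAAAAAAAEiEAAAAAAAAAIiN4VUMyIREkQiRneEEBEkQQAAAAABJFVDIQAAAAACMhN4h3UxAAAAEyESRnmTASJnUyIiIjRWd3dTIAAAAkRKiIdHmYdTNDEAIiIjVmchIjepd3ZmZniZqpdCEAAAAAiIdTN87aqpiHICIiEiNFEjI2iZiIh3eImZqWQhAAAAFnZBMRWWiod3hxEiIRIyFFQiJGeIiId3d3d4dTEQAAI0RDIiIhESIjREQREiMyIWQiIAAUd3d2ZVVUaHQxESNEMjIiEAAQARERJiE0MyNCMhEhAAFGZVVUQzM3iHVEREQxIyIgAAAAEBEkgzNCI1MSISEAESRVREQiIiRnd2VURCETQyEAAAARMyJYIDMiNBEiIiEiI1VERCISI1ZmZmVVISIiIhAAETVmQhRRAxEVMSESMzMzRUREQiMzRVZmZmUyIyMiIhI1eGRUESMAIgAyMhI0RDM0VEREMzM0VWZmZkMzMyRVVWaIVDQhARABIiITM0REQzM0RERDIiI1ZmZlRDMzR3ZnmnZUMzMzMhASNDNEVUVDMjREREMgAhNWZVVEMzNYmImZZDMzau/9tjIjRFVVVVQzREREQyECMjRERTRDRFaIiId2d53//t//yXmnVVVVVUVUREREMiJEMzNENEREVmd3ZnjO7ampib3v/ZhlVWZlZlVDNERERERVREU0REVmZ2VWe+2jElZVZ5qEOpVVZmZnd2VWVVZmd2d3dkRFRWZndlaLpkUiNEM1VVVYp1ZmVVVmZmZWd3d3ZmZ3RVVFVmeHd6dEZjIyIQJVVVWZVWVVREREQ1ZVVmZmZmZEU0RGd4iZdDVkNDERABRVVWdURFVUREQ1ZVVVZlVmZkM0RFaGaIczRUIiABERACNndVQiRVVEQ1ZmZmVVVWZVVohlVHdXdBI1QiEAEjIRFHinVlMkVVREZmVVVVVVVlV2ZlREaGVgACZUMhJGd2VniLhlZkJFZUdmZVVVVVVWVWZlRlVGdUIAJWZXiKvLu6u7p3ZWZSIzd2ZlVVVVVVVVZmRXd2RXQgEUd5rN3//+7u2mZlVmZSRlZmVVVVVVVVVnZHeKdDNmISZ5vd/c7v/+yVRVVDRFVBJFZlVVVVVVVXmFZ4hSIiVBIieaurYiNDIQATVVVVV5lRNVRERVVVVVqphXhlQSAREgABIzIAAAAAABJFZ3dndoYREAEkVVVVRkelEhATEAAAAAAAAAAAAAAAIiRWZnZmaJZGchRVRERDIlggAAEAARAAAAAAAAAAACI0RVVmZmZmeah5QjQhEzVER4IAAAASMhESEAAAAAAVhEVVVVZmZmZVZmiTAAAABEZ3hQAAAUVnrMuoVEZ4mZ2niHZVZmZmZmZmZ4p1jMcFVEIRESJZ3u7v663//////nztynZmZ3iZmZmHeLuoh0ZiARVlV6y97sQAAVnezN/8nN7cmHd4u7zMupmYiHdnhmaJm6iblAARAAAAABAAACV2V5vNu7Zomrh5qqqpmHVHeIqXmIYQAAAAAAAAAAAAA2ITWd3dyFeJZEZ3eHdmdkeJVENWQREAAAASIQAAAAABVBJYpWaIZmZEVFVVVDNHdWdVYzUyIiEAAjRFVVEAARABI2UyNGZlVVVERERUMgJlVVVlI0NERERFebvMmXJFEAE1QBI2RWVVZlREVURoYzVEVWd2ZVVVZ4rf/9zcd4gQE1QQE0Q2h3ZWVDNWZnebhDV3eJhlVmd3rv2XiJiLtkI0MRIzRXeIdUVUM0VWZnU1Vnd5q4Zniazd2YiGQlhkREMiM0RGeJhjRVd2IjNEQzZmZVi6iJvf/+tzMiIzEAE0VDRFRFZnhjNGZmcxMzMzNmZmeIqs3v/skyISNFMQACNEVERVZWdTM0VVZ3MjM0UoiImZm+/9pmQQAlRXZ5IBI0REREVjRlQ0RWZmZiIiNV3LvLp53KdVEAAAJGZ7hCIzRERVVTEiNVRVZmd3QAASVomamFRFZCMgE0MzESUzREREVEREMzETZmZ3iYeIMAAwASEjIyJVIiN5mXQjRFVVRERERERFVmZ4mszbic3cqZAAAAAhJFUiNlQkVUUyV3ZlVVVlM2dmi97v7INs/8vMcQAAAAASEiI1RDIjRFMzd2VVVniGRomazJQQAAMyOJhCIREAAQAiI2VEQzJFVFNGVVVmeIZWZCEQAAAAAAABRlU0MgABEkMlRFRDNFZUNERVVWaKhVUwAAAAAAAAAAADV0ERERARA0mFVEM1diADM0VWd3qIQxAAAAAAAAAAAREkU3dlVWZSNWZCREVjACM0VniHZEQwASEAAAEiEAARACASI1aIeKlDRCRWV4MRM0V4rKdBWM3dphAAAiIhACAAN1IkV5l0R3IBRBOal0RVac3sgxKMyEIQAAASNEQRECiXhVd3U1VYliRCJFiXZlaKqHZTE0QhAAEiIRJFVSACZmqEaoMREkSHZDRnlRRUd3YgAlQRAAACNEVVIkRVQCVVa4VodEVVVWd3iatxAjI3UhAANSAAAAFGZlQiRFaEaXZ0ISJEV3ZVRWVWmTECNFZTMgACIQATVWVVVUNEVoY1RV"/>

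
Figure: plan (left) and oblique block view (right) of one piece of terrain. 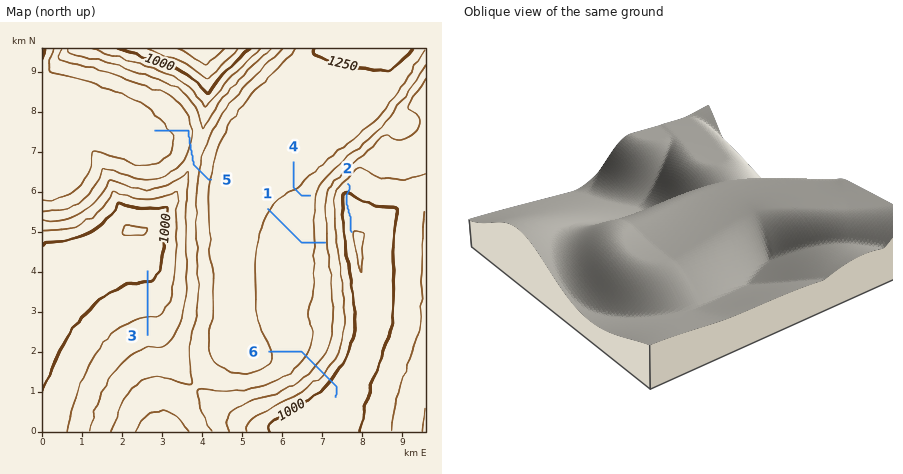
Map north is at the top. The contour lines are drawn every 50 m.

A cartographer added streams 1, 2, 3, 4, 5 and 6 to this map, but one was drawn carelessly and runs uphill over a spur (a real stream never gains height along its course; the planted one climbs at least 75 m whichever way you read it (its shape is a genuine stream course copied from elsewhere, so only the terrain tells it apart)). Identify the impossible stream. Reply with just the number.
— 5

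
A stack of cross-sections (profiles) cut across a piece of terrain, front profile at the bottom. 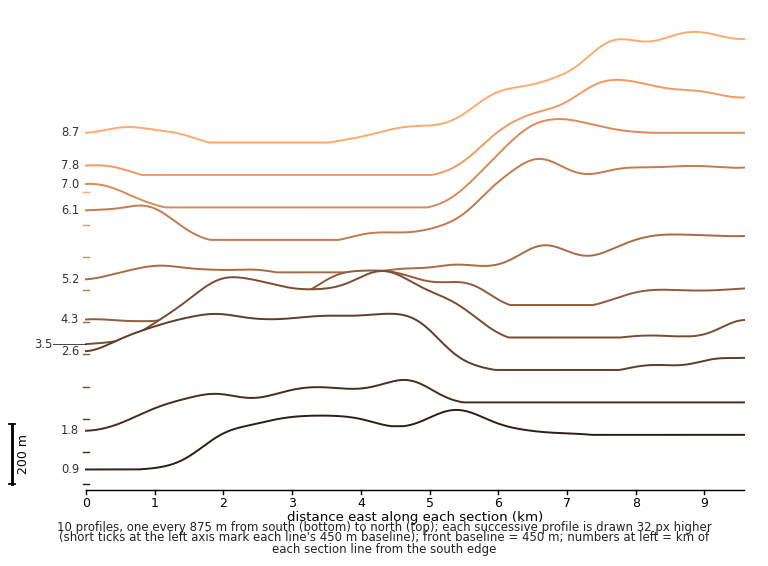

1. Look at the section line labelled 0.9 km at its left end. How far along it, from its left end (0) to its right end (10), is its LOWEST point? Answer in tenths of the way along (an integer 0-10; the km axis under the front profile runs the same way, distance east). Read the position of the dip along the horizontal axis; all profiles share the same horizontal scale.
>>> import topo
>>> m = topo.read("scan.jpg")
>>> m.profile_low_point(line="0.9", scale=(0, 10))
0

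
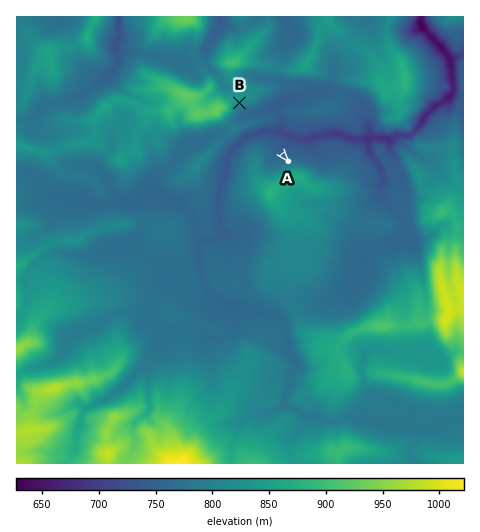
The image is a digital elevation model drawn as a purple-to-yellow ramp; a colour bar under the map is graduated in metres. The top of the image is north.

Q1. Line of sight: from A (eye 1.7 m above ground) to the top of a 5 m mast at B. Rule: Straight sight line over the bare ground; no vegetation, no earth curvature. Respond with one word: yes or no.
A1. yes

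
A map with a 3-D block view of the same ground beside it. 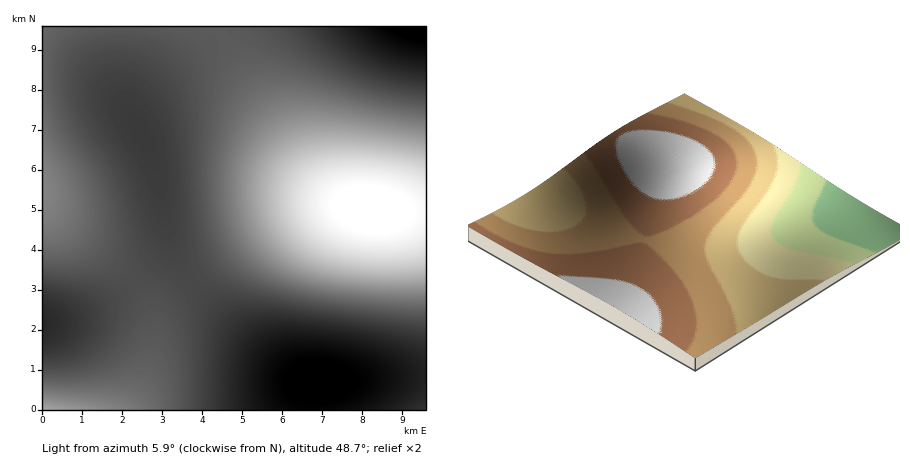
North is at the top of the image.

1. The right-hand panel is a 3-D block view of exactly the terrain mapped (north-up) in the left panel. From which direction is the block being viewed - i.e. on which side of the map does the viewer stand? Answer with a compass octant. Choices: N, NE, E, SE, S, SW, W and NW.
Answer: NW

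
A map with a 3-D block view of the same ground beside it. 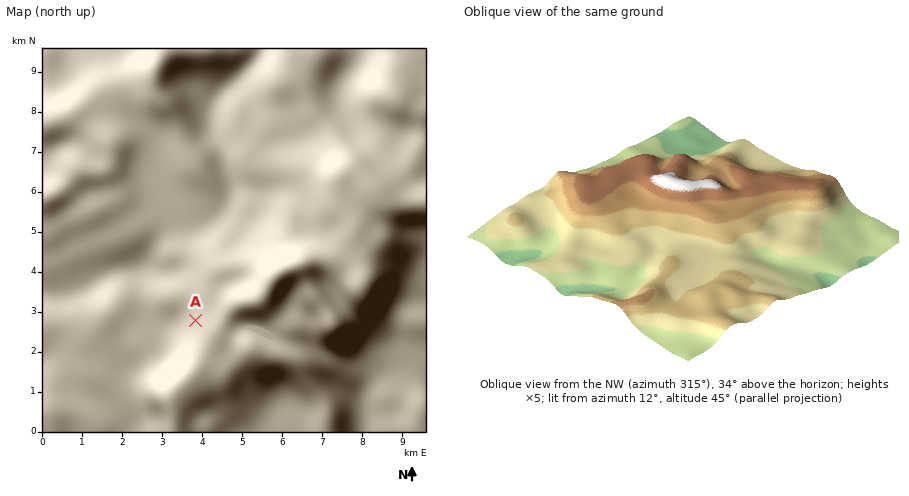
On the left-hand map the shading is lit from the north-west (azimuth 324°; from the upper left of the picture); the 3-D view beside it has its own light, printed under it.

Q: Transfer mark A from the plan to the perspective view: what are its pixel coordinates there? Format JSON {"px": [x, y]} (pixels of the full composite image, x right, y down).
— {"px": [758, 208]}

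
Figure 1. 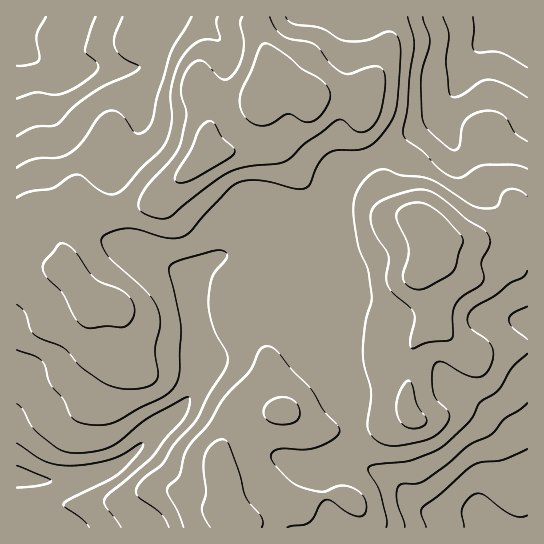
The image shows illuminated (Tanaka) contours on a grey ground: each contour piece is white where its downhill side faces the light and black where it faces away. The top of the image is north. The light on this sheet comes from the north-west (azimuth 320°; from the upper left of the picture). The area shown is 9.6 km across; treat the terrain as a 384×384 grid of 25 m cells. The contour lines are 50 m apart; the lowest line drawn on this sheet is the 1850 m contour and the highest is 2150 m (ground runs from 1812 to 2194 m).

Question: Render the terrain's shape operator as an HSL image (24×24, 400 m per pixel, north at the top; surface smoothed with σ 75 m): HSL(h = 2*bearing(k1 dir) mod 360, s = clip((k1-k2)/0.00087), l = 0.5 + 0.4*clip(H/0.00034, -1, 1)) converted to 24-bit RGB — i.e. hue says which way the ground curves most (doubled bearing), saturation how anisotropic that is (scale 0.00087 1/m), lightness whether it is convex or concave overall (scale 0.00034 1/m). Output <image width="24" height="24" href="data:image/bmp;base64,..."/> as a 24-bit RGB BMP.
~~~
<image width="24" height="24" href="data:image/bmp;base64,Qk32BgAAAAAAADYAAAAoAAAAGAAAABgAAAABABgAAAAAAMAGAAATCwAAEwsAAAAAAAAAAAAAYXmeqm1oYFeSgVmOdZhqqqKHSTliVplxmsKxq7nCvd/dtKvfajPLoZiwhVqobHKlueK2i7jEeDyVdVA7hIhYbUh0eFVbrqVef5rVcnfXXGLfkpDsy7j04aPpe3HRkNXboWmOublqisllXDZHa12Cg4qkfmi1stva09a9fzhfbCA4lJteU3pMOkFXdXCMpragMCEIQzUEKjIBGDMABTMAfEfT4KHhrUWHmmt+0uG7brWlaFiSaZiSb3VLXIhMoLNIgDEaVxMakqJcn5J7gopxN01eV51mi6dudGeirpa6yLXRtZrKKbE2ADMSOHgmyJLLu6zF5uTAgkJValBAZEU0iXxLaYZJdFw8nz94toCXmJ1Sgp9Na49qTVV4XJ9udoppa2ekl6uzn56tqpKw0KayOY5oADMYJnxIvHeD4J2NwU+Zq0qTnaBzhcWzi6fMYVvFgF23xHq75cbiydjoYnuzVoWlcpaicnGKXoKHhpl7lICGmneFs3yAyHOMQYM5ADMXJ3M7z66PsG+VhHzF4OHrocnNTFKDYkZtdk+Ho4+sw+a8g5bLw3PbuFa4d11ib41/c3uahpiJfGJpkWpfnH1ts4mZz8jcT67SADIzuLCAt46ff6FslrtwqW93djl2b1NyUVhpjK524uGcPF9MVB8nr2UwbLKDZ3aMcn1OeGRQh1FigKd5lpevo8iykrepsICwECBDN2UpkYpLvrN+krFybkZUfld7almIg2mXh6l52c2BTh9GgzV13e/YYJi0Y197qFyEcItRV6qNibqMZqCGv72Kh35mh41pNxxdX5BxV5ljnb56nmxZclxtaX6IVEyIpXmWlqeGy3B+nzKBXvbJ0OvsoVvOiHrBalqrvsfZgFOzrohTY45Ii7twj6mkXl2gOyNyi6Oeg56RlJFpmYByfZONXniCQEFtjqaAqJWBdVGA69XUW9dbKzMZcVQ1cmtBZ6qdh11Kl090xuPo2uPxpr/XkYKxdDyBRkB/f5yJi32OmYqTl6megX+acl6AR1RwiGtUnD4sjIosbcok1kE3bj82O3I0iINYmVB2q1qRmOW1X8iMiZ5jm2Fihj5ehEhxVGd+eZJ7boyJi6OTnY6FhVlygGV0UUxmXEt4tYTP8drlq7ptUKpymp7RhnfHeIiqWo+mksa+wtSmfXhndYFSZDIzbDQugGU7QndHZYVhb4NmeoZdgmZWfF5fgm9/bEqCVotXO3tSwqd379zhho2+SW1Og2GReomYeY9RSL9Mtrxqdzgxb0EqQB0bglk5ksFvTKV7UXdobYBleXtsfWpvi4d6Z4WETzp5so6EXV15asJSpsRttI/MrKvkYl3DpHykvMPTeJO1mjBWgLLEgGLYrHHdrs3PqsCjbYWMUHN5bJCCaXN8fG9zj45wZYiCLzZ1pLfDkpTV1efostvTjtDKeDmJkzNqtpFvqKaPklKjoLDQlsHKPTONl2XJ6brWxW5hlpdSPHVMS2hIYUxFfXZSdKxwYJaeN2aOasOFRcihrNG9zdXAkTqNbiJVnWeXs8i0mZZ0ZHaPvbGDmGJLN0xTRnx8j2y//c7x7LbPmFBQLk8yR3xNYrZrXLFmVnBtQG1jcqRbZphKRJImsbAzQRpGr3msja62ra+akZqGaYyAgFR21W+GUJRZL3trRWVih0pV+dLW3c3yq6LzgorWnZu+mY5lSlhYc2tBN4kZT6NJep6Dl59zLx1BqLJDXoVDnJ5XlZdugF9jXVFmoot10ruzOVx5OThTTVBr5+Wor6JnbCI+on00enpFzmRVNoFrlDul1uSjGowsJnw0bENTWil2wMaok5p4ZY5fj5iNY2qfcmi3nJCxwKCGaUx9OCpkk3RFruJGvUN2pTG85uXaOj6m2LXIjYPPJWC27uzdo7u+NIaLN0xbMnKNs6absJijh4+jhJh6U41yMGZOq2iVy5u4rHW9GBR22Z/S4/HaKFOtelXE38SxTlSjmMrDu7HXJUPP5sbFzr2hQFt7S1F6J2Vke5xhoqyIiXmOilNfdiAxfY05J0kYXE8SfHoZESErZsOV9fDWLCRlRzJn6c60jbe9aa2CkZVdRz5ut5SB7MO2iE+FN2FiSYJ/QI6CrKSBfWNjVShYham2maC7fEeyn4HB18q7HnN9I5ti6dGQXhpRMlJHzPWub6LIuJXFh2ioUmWXj2mU6sO0v4DEWF2wWIKCLGJPi5RdjGJnQVGEj6R2f2ZuYmiJanyT1ruwY2+2P4aPlnFDrEDLiqjU3vrHJD8uZl0wnGVBT0ZUdGZd19GIs49qbFiIlGegYXWORWBcj3Jq"/>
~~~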